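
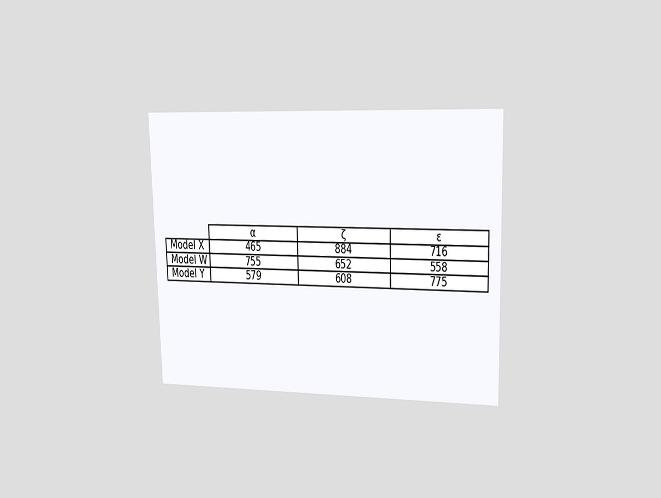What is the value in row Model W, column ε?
The chart is viewed slightly from the right. The (Model W, ε) cell reads 558.

558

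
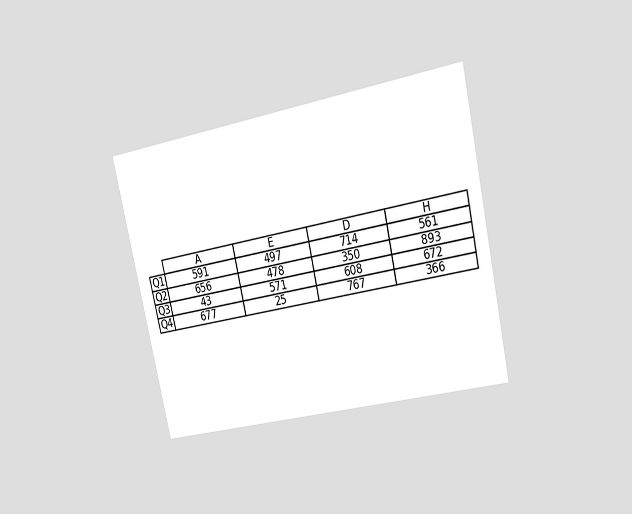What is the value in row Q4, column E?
25

The chart is tilted about 12° counter-clockwise and viewed at a slight angle. The (Q4, E) cell reads 25.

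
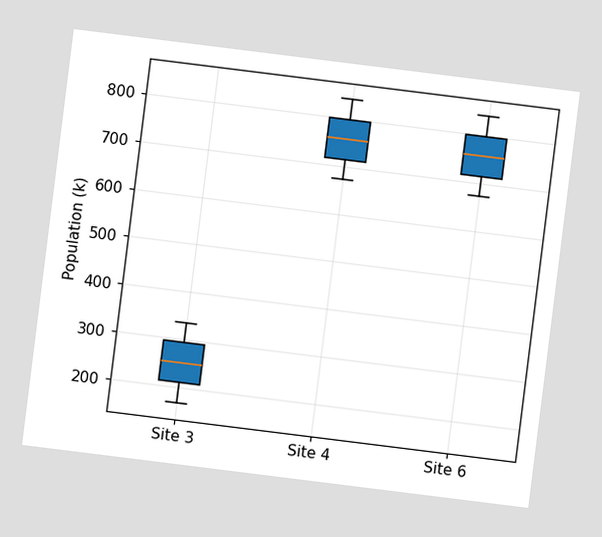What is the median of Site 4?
The chart is tilted about 7° clockwise. The median line in the Site 4 box sits at 756k.

756k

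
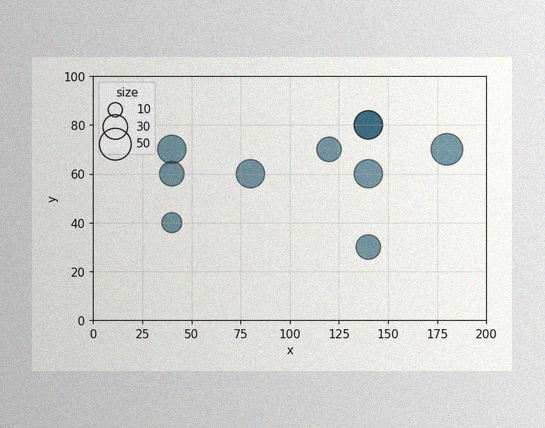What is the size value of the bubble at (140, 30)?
30

The image has some photo noise and uneven lighting. Matching the bubble at (140, 30) against the size legend gives 30.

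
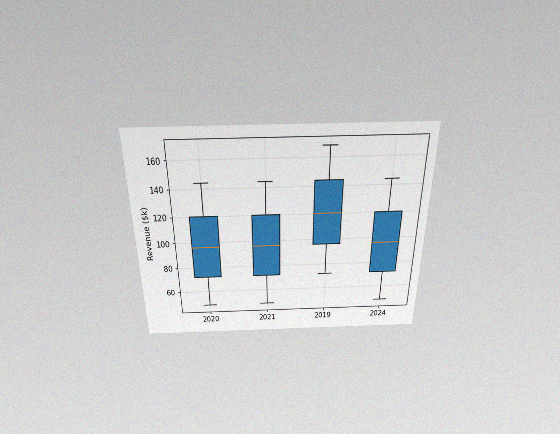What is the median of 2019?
$120k

The chart is viewed slightly from above, with some photo noise. The median line in the 2019 box sits at $120k.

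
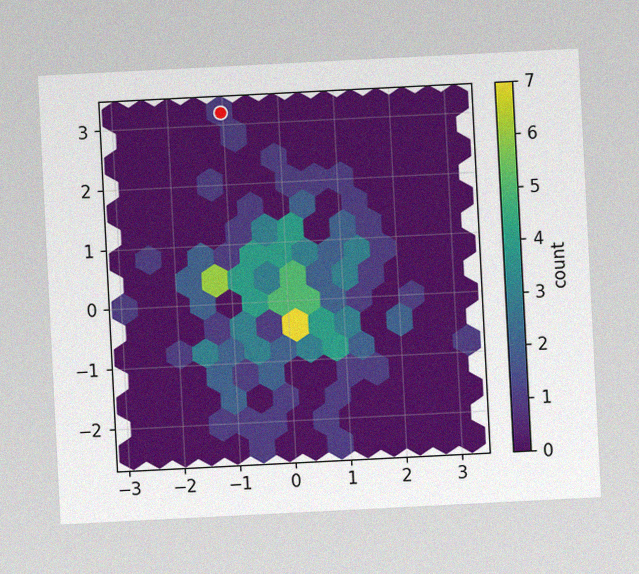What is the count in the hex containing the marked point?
The chart is tilted about 3° counter-clockwise, with some photo noise. The marked hex reads 1 on the colorbar.

1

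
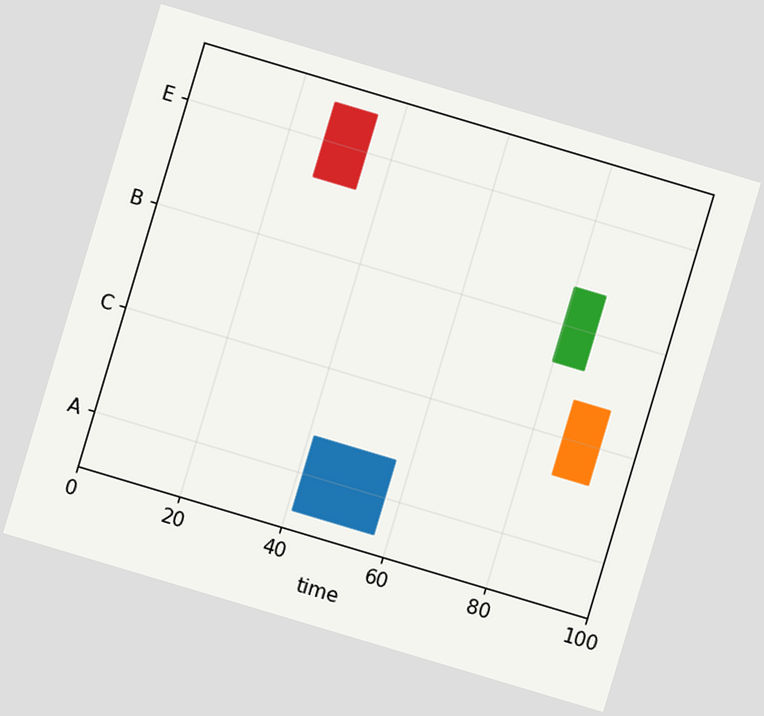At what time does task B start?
80

The chart is tilted about 17° clockwise. The B bar begins at t=80.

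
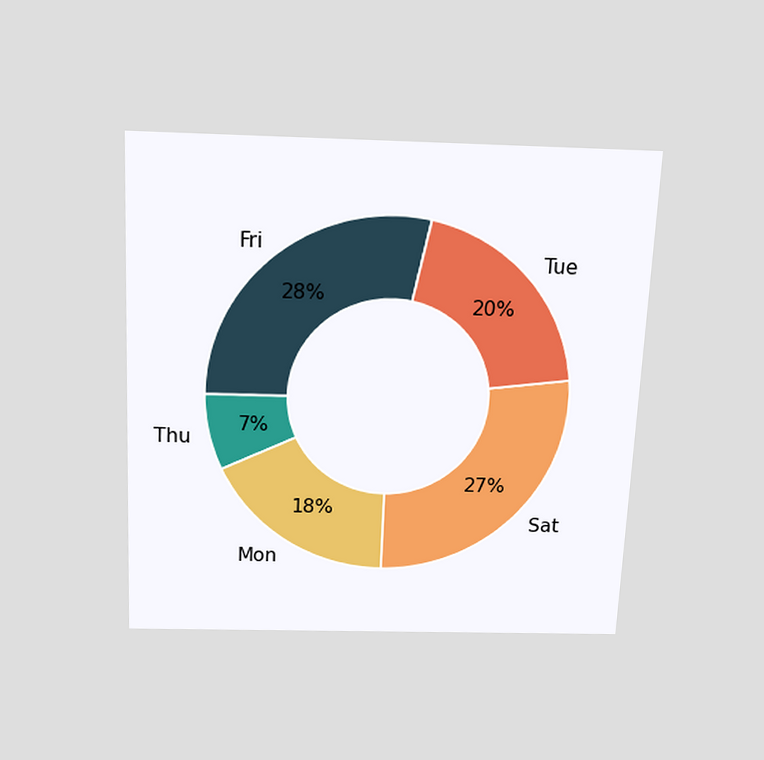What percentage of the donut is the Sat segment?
The chart is tilted about 3° clockwise and viewed slightly from above. The Sat segment takes up 27% of the ring.

27%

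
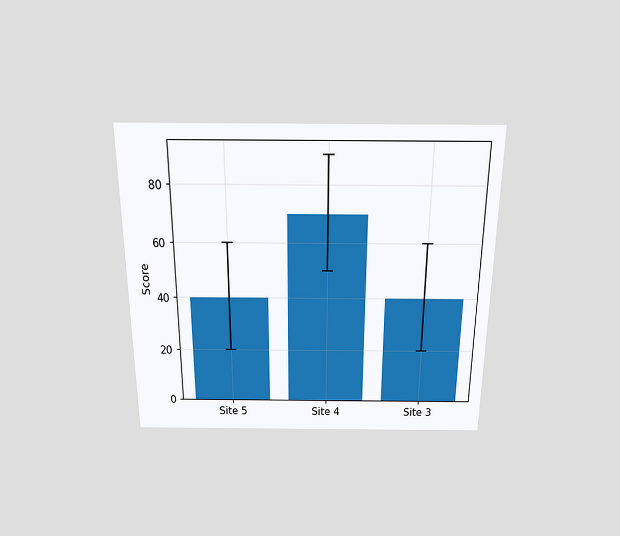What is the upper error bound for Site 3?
60

The chart is viewed slightly from above. The Site 3 bar's upper whisker reaches 60.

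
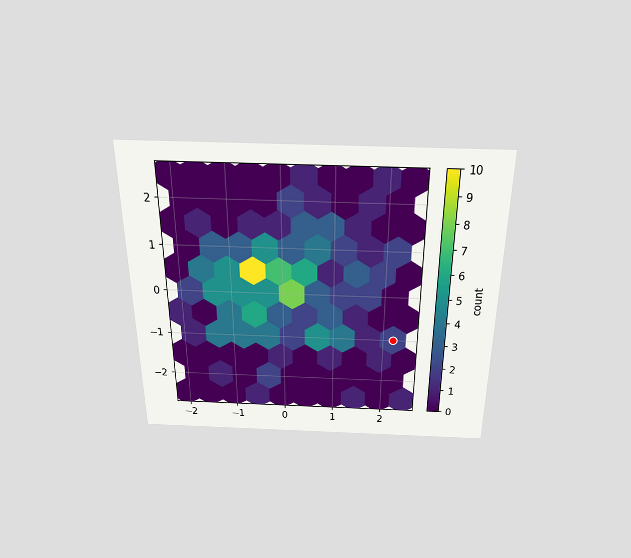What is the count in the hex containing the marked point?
2

The chart is viewed slightly from above. The marked hex reads 2 on the colorbar.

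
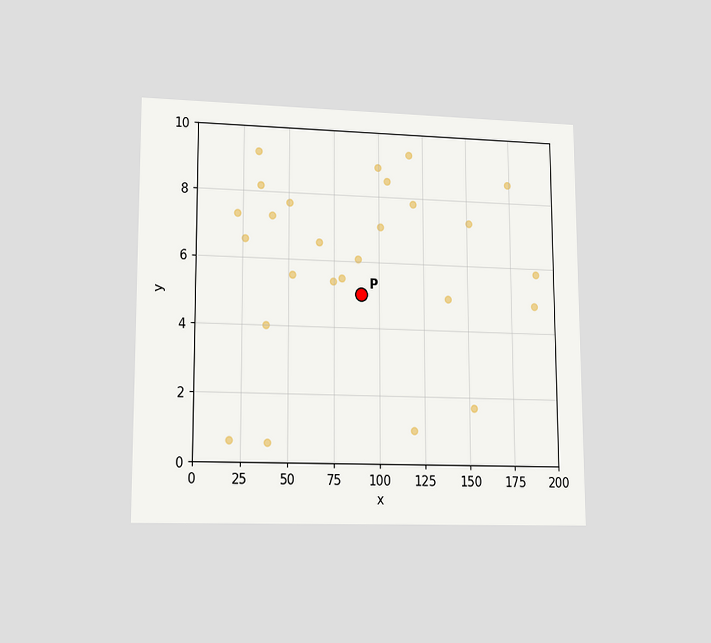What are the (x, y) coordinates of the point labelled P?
(90, 5)

The chart is viewed at a slight angle. Following the gridlines from P to each axis, P sits at (90, 5).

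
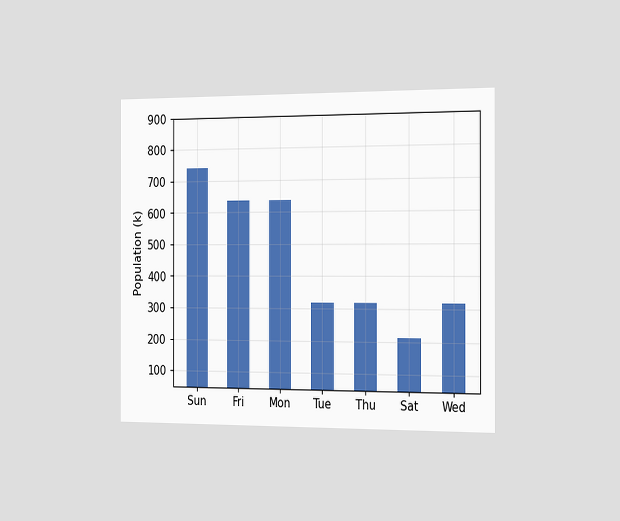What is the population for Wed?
The chart is viewed slightly from the right. Reading along the chart's y-axis, the Wed bar reaches 318k.

318k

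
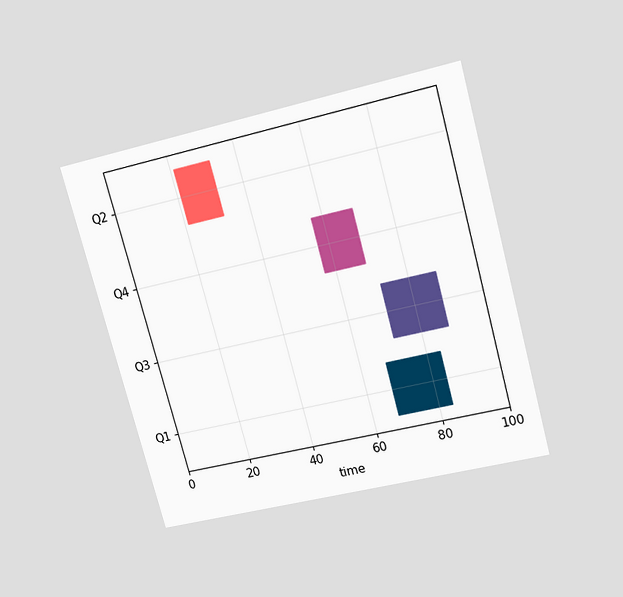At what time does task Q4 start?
57

The chart is tilted about 15° counter-clockwise and viewed slightly from above. The Q4 bar begins at t=57.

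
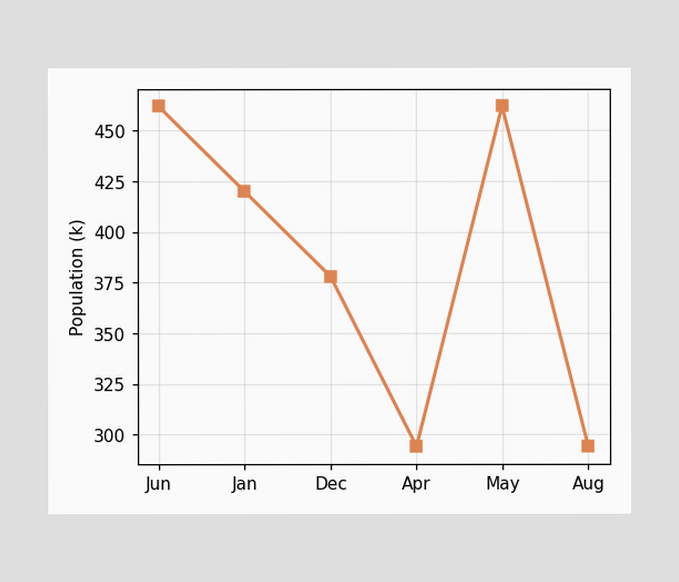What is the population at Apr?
At Apr, the line is at 294k.

294k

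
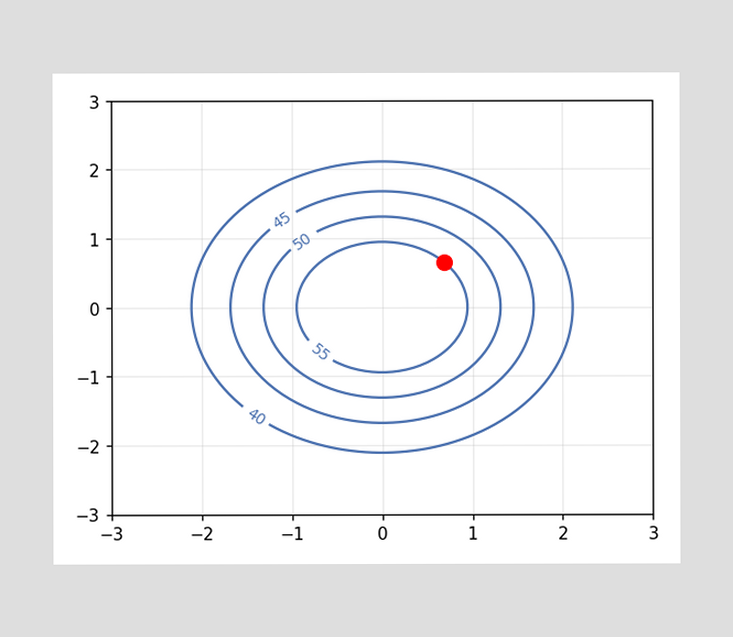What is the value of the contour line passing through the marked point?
55

The marked point sits on the contour labelled 55.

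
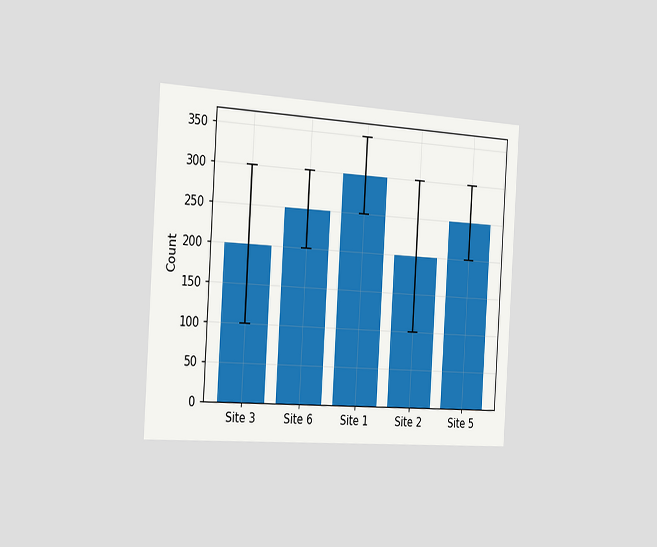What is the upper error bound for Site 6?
300

The chart is tilted about 4° clockwise and viewed slightly from the left. The Site 6 bar's upper whisker reaches 300.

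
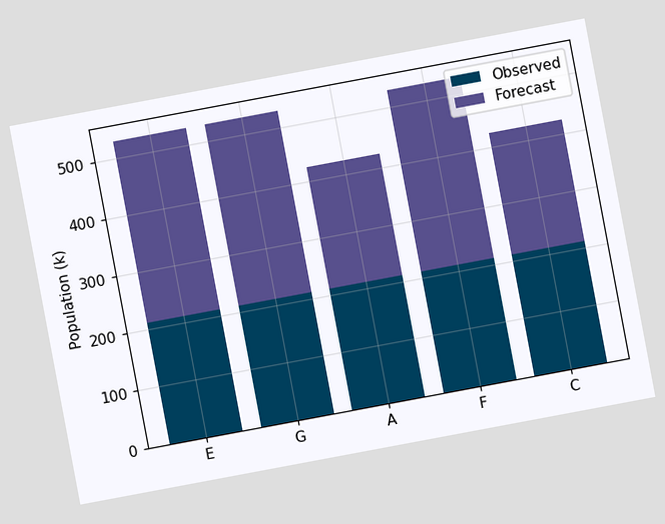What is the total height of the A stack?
424k

The chart is tilted about 11° counter-clockwise. The A stack's top reaches 424k on the y-axis.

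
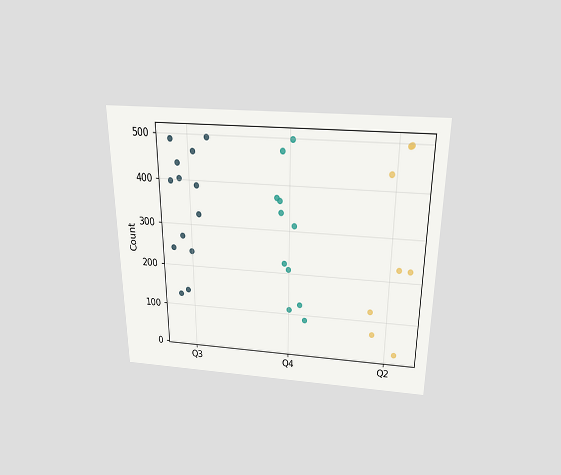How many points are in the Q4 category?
The chart is viewed slightly from above. Counting the markers in the Q4 column gives 11.

11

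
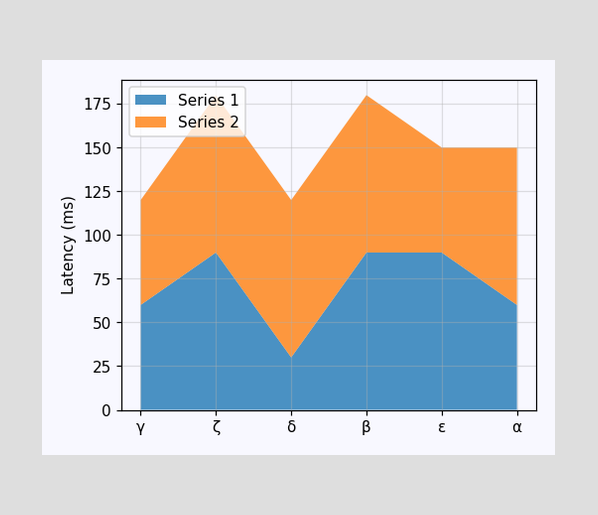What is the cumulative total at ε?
150ms

The stacked total at ε reaches 150ms.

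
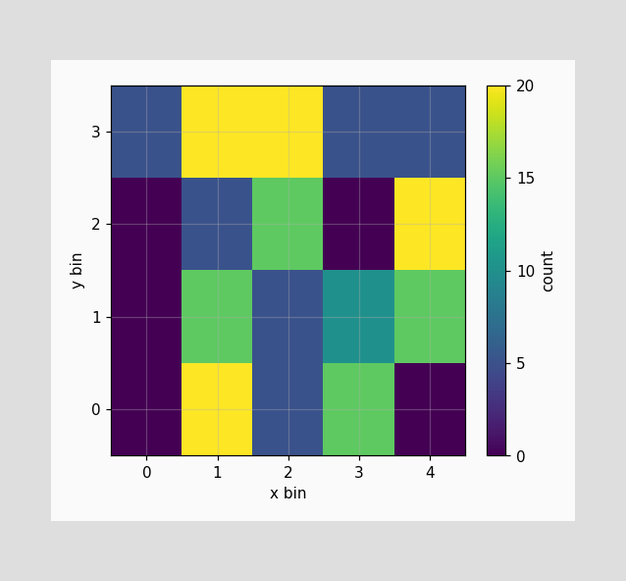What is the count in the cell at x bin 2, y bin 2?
15

Matching the cell (2, 2) against the colorbar gives 15.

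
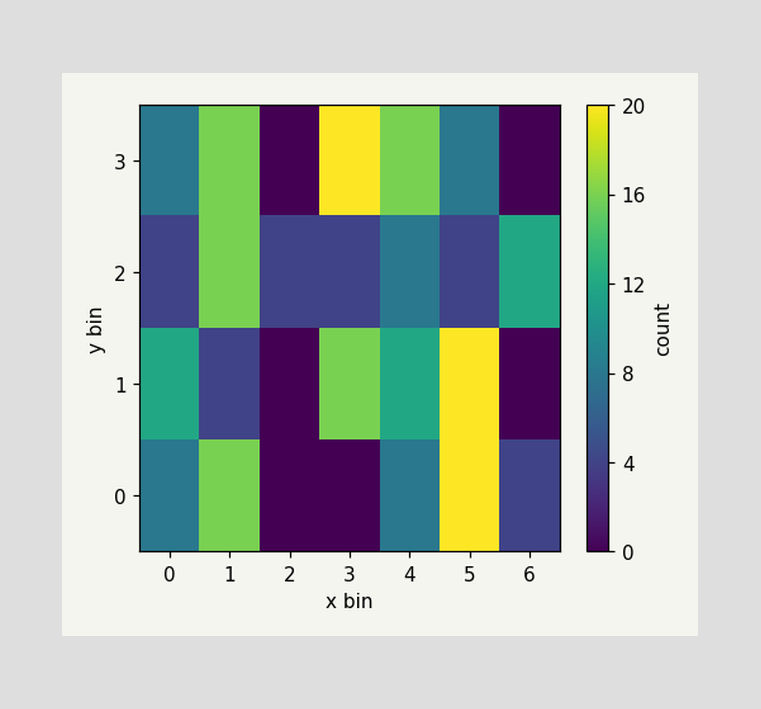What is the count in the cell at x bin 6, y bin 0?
Matching the cell (6, 0) against the colorbar gives 4.

4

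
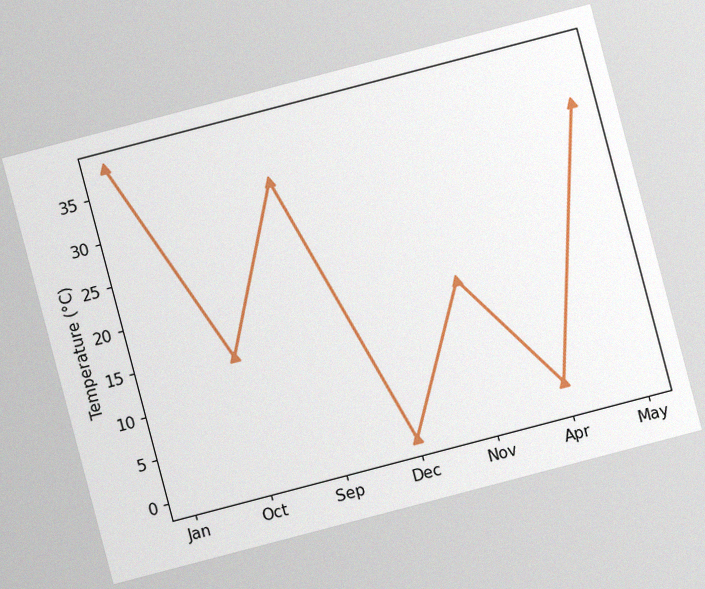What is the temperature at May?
The chart is tilted about 15° counter-clockwise, with some photo noise. At May, the line is at 32°C.

32°C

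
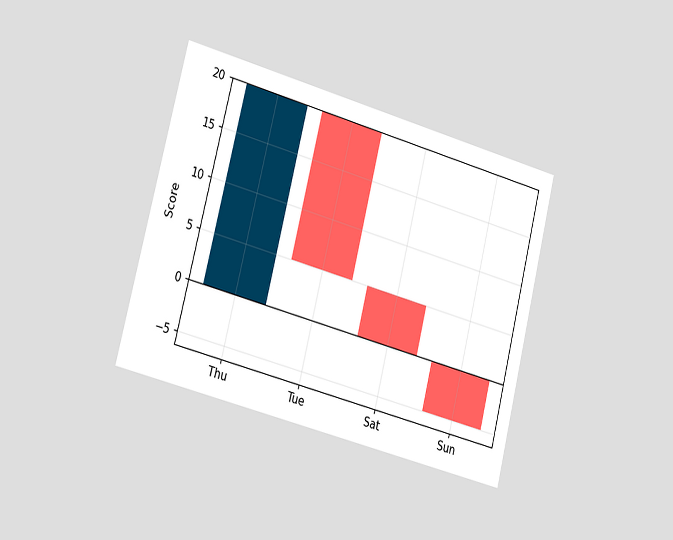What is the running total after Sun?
The chart is tilted about 14° clockwise and viewed slightly from the left. After Sun the running total reaches -5.

-5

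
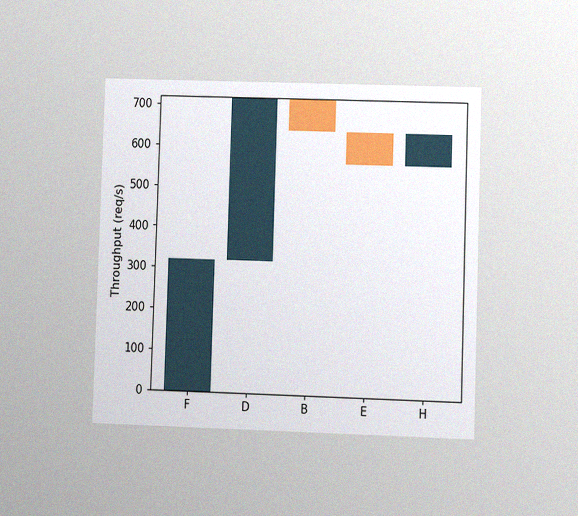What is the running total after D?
The chart is viewed at a slight angle, with some photo noise. After D the running total reaches 720req/s.

720req/s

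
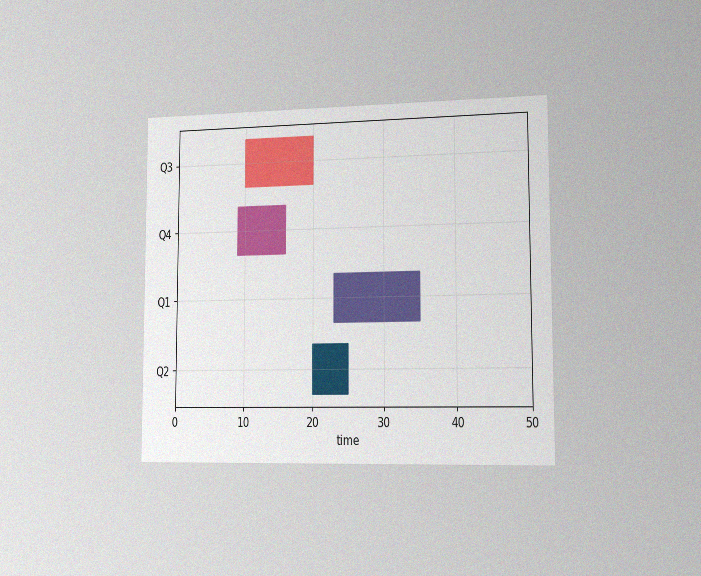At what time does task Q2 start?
The chart is viewed slightly from the right, with some photo noise. The Q2 bar begins at t=20.

20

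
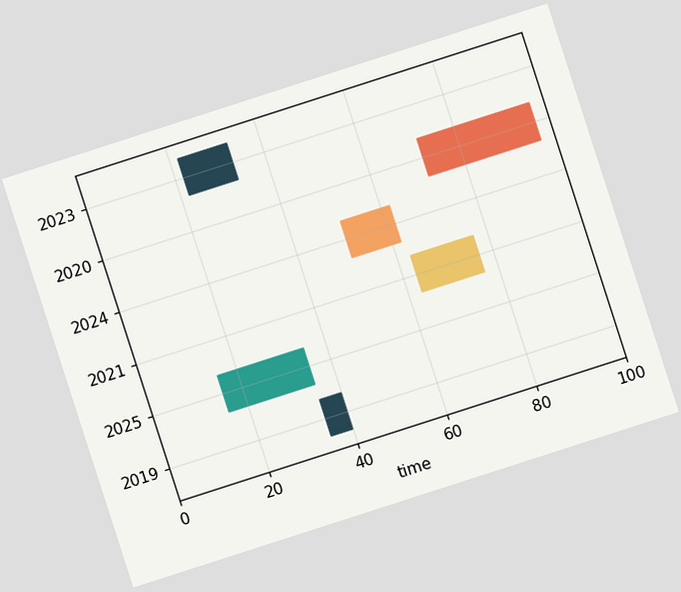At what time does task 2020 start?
72

The chart is tilted about 18° counter-clockwise. The 2020 bar begins at t=72.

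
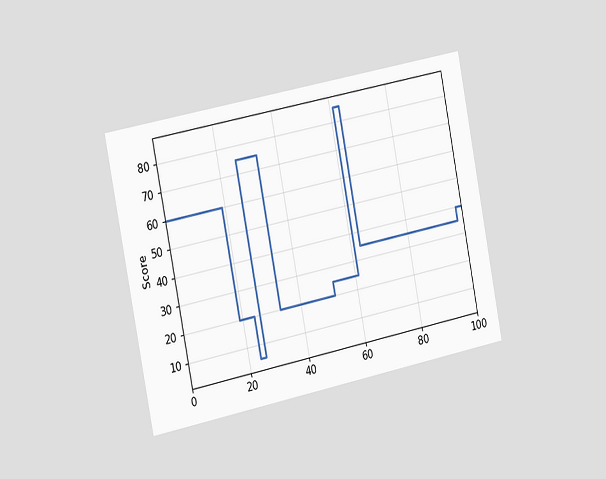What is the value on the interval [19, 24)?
The chart is tilted about 11° counter-clockwise and viewed slightly from the left. On [19, 24) the step sits at 20.

20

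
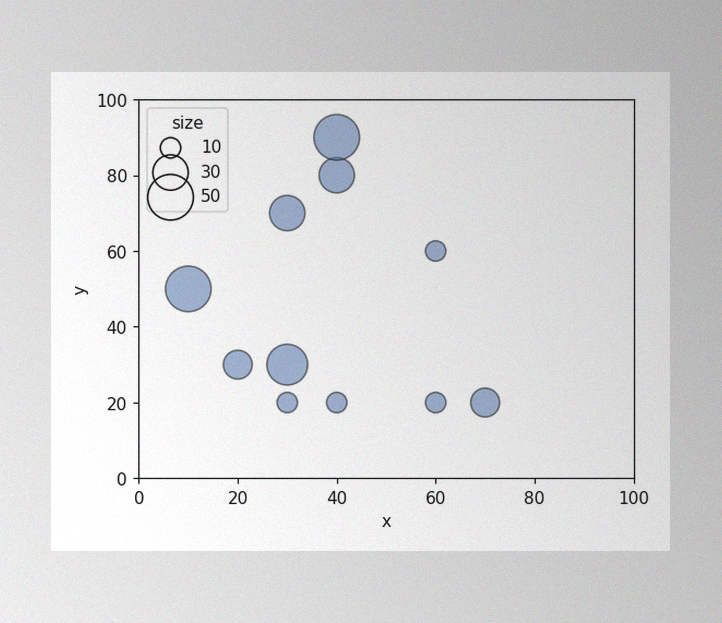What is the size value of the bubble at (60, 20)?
10

The image has some photo noise and uneven lighting. Matching the bubble at (60, 20) against the size legend gives 10.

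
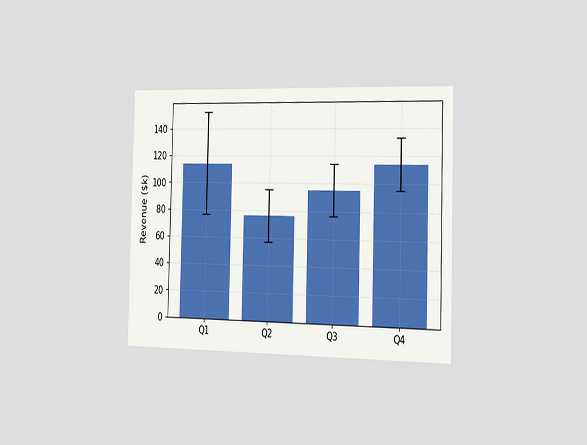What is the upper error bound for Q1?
$152k

The chart is viewed slightly from the right. The Q1 bar's upper whisker reaches $152k.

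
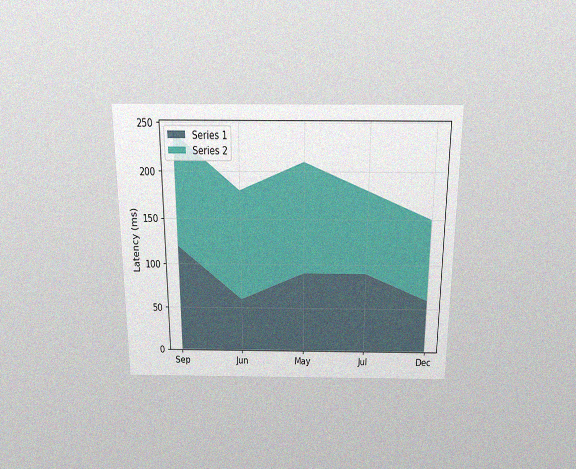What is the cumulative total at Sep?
The chart is viewed slightly from above, with some photo noise. The stacked total at Sep reaches 240ms.

240ms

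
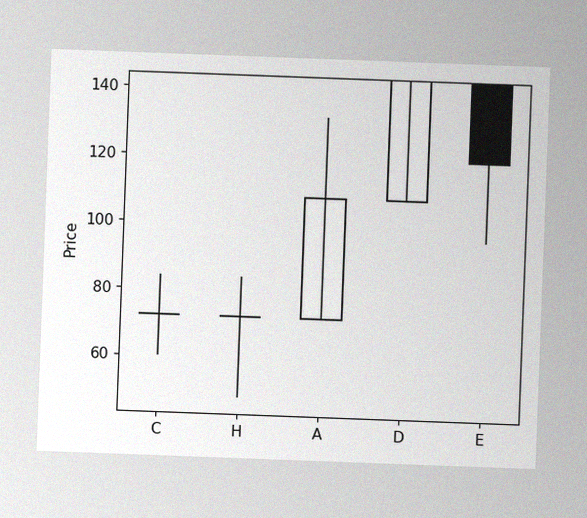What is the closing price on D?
The chart is tilted about 2° clockwise, with some photo noise. The D candle closes at 144.

144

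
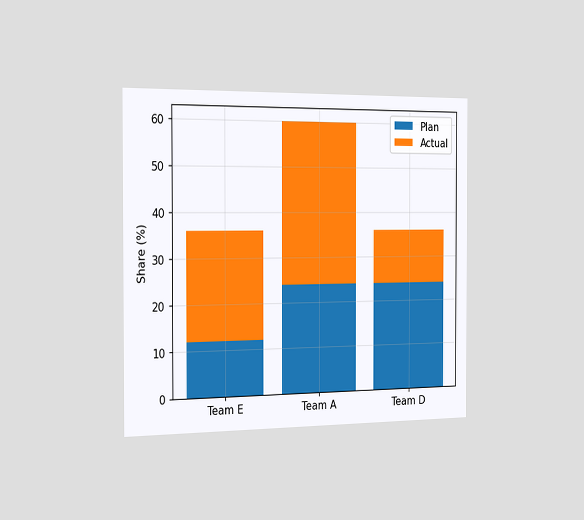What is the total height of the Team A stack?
The chart is viewed slightly from the left. The Team A stack's top reaches 60% on the y-axis.

60%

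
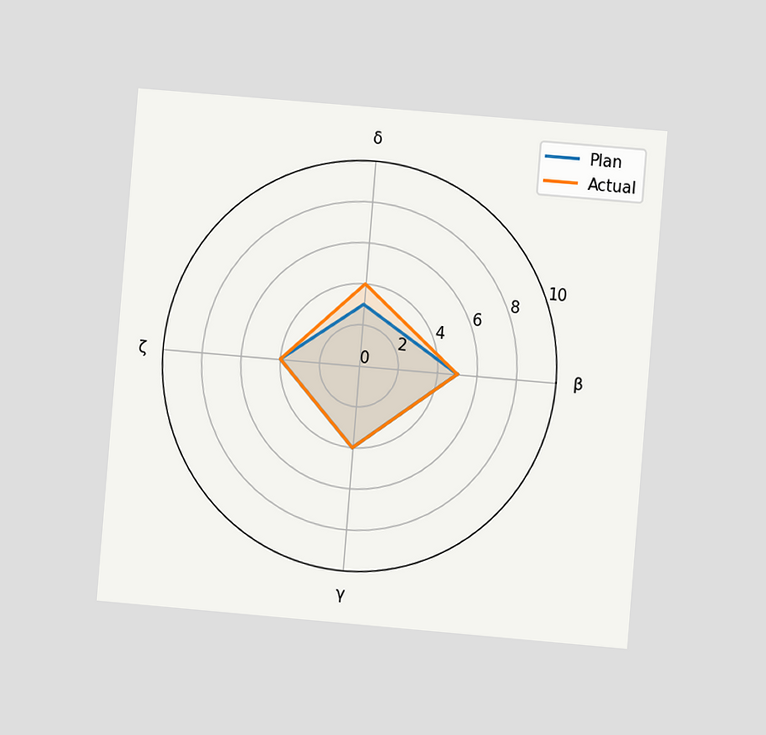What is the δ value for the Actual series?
The chart is tilted about 5° clockwise and viewed at a slight angle. On the δ axis, Actual reaches 4.

4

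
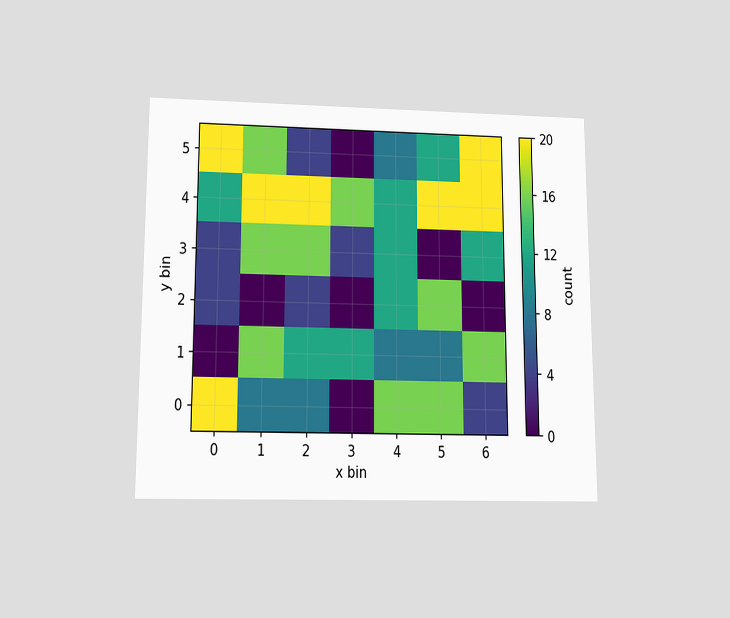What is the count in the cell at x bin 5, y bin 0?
16

The chart is viewed slightly from below. Matching the cell (5, 0) against the colorbar gives 16.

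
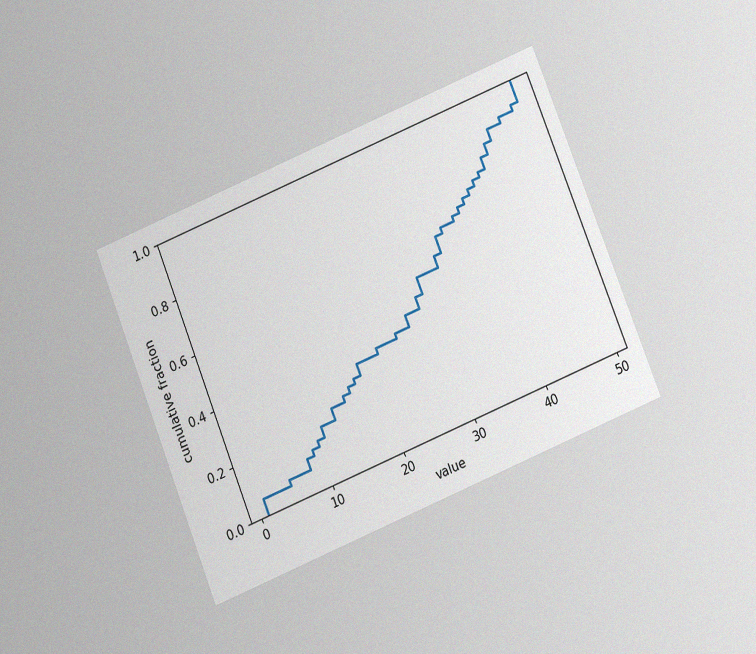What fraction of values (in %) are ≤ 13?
The chart is tilted about 22° counter-clockwise and viewed slightly from below, with some photo noise. At x=13 the ECDF step is at 24%.

24%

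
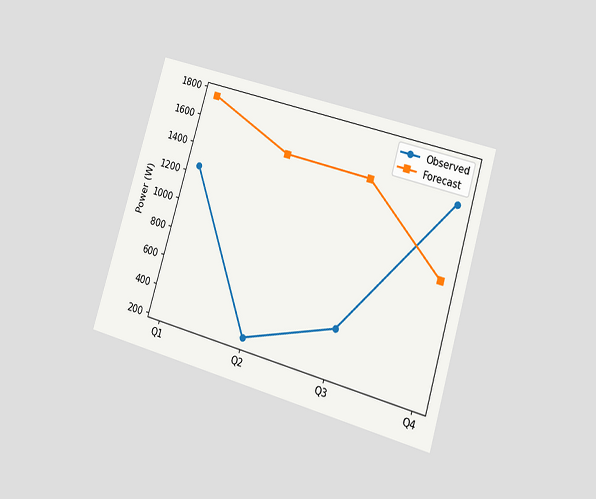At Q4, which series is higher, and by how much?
Observed, by 500W

The chart is tilted about 16° clockwise and viewed at a slight angle. At Q4, Observed sits above the other line by 500W.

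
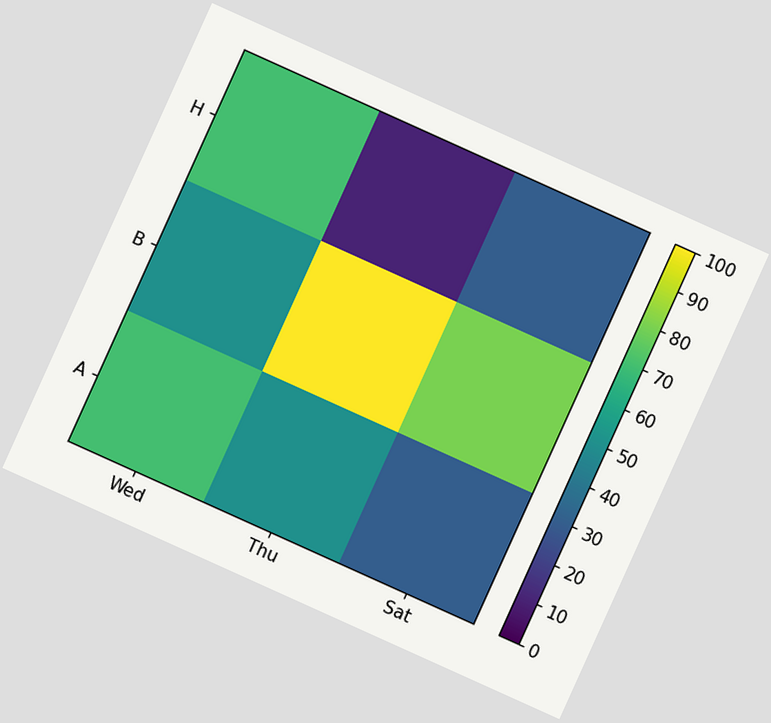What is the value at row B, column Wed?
50

The chart is tilted about 24° clockwise. Matching cell (B, Wed) against the colorbar gives 50.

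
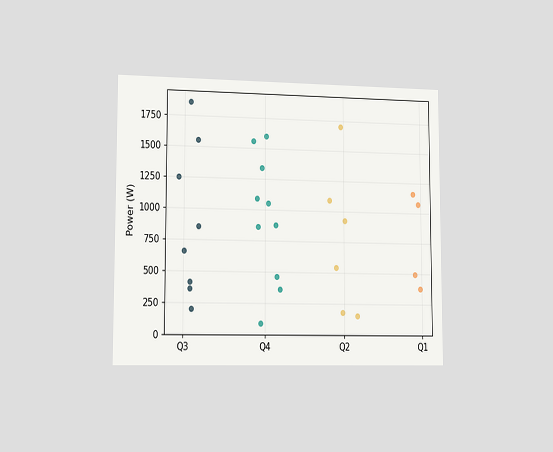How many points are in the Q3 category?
8

The chart is viewed slightly from the left. Counting the markers in the Q3 column gives 8.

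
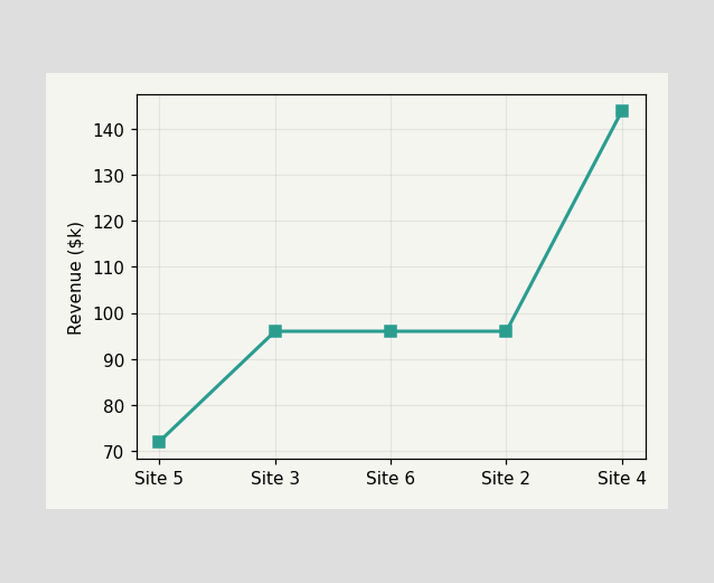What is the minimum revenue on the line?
$72k

The lowest point is at Site 5, and reading across to the y-axis gives $72k.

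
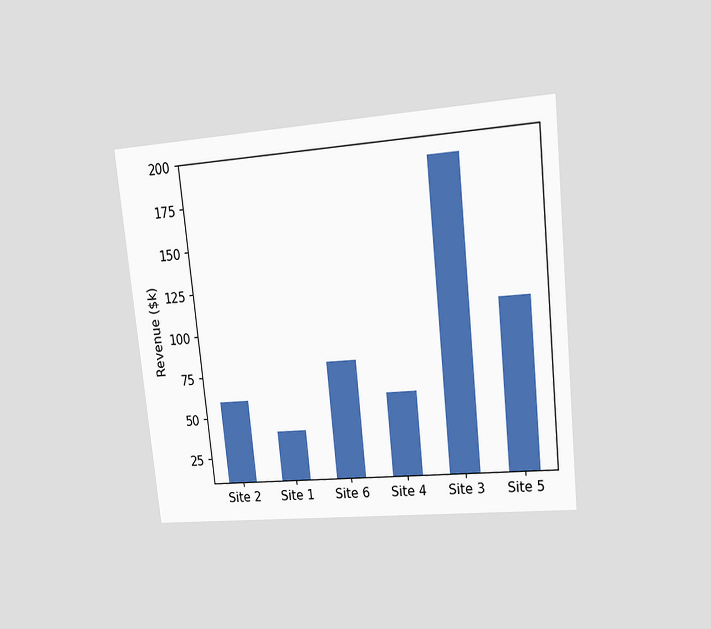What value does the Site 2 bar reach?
$60k

The chart is tilted about 6° counter-clockwise and viewed at a slight angle. Reading along the chart's y-axis, the Site 2 bar reaches $60k.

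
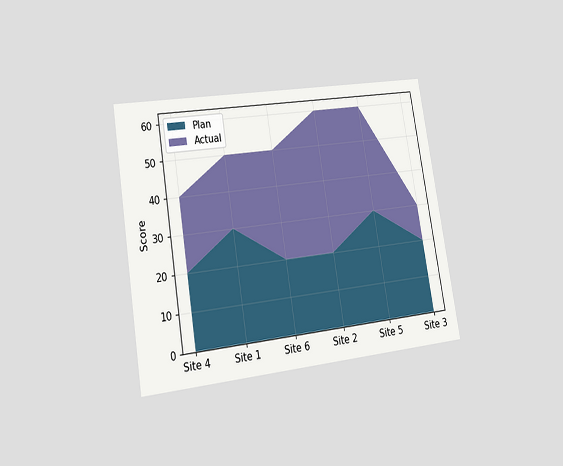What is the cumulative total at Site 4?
40

The chart is tilted about 9° counter-clockwise and viewed at a slight angle. The stacked total at Site 4 reaches 40.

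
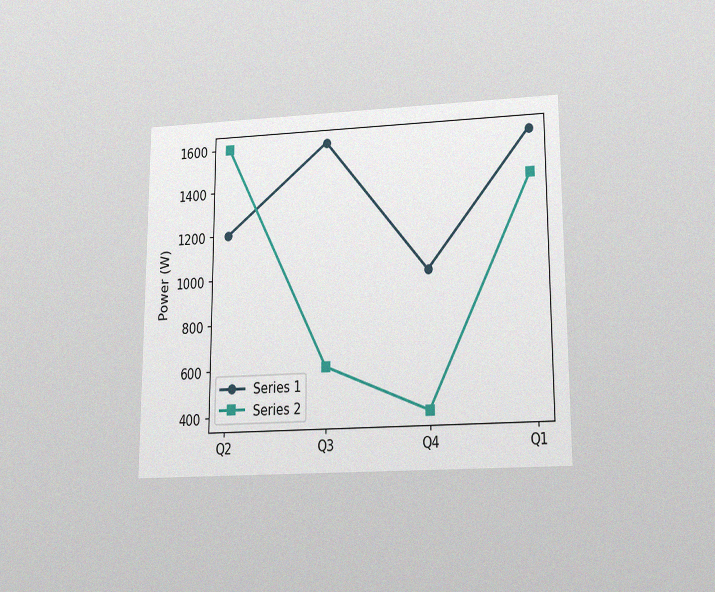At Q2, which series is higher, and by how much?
The chart is viewed slightly from below, with some photo noise. At Q2, Series 2 sits above the other line by 400W.

Series 2, by 400W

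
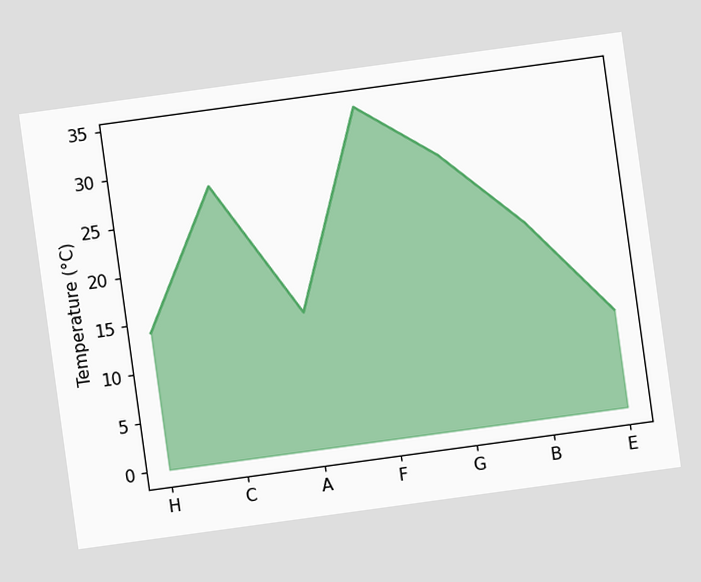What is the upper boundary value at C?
The chart is tilted about 8° counter-clockwise. At C the upper boundary is at 28°C.

28°C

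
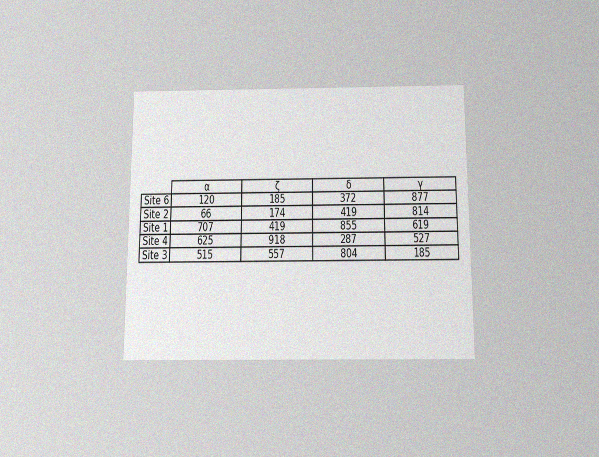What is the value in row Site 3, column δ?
The chart is viewed slightly from below, with some photo noise. The (Site 3, δ) cell reads 804.

804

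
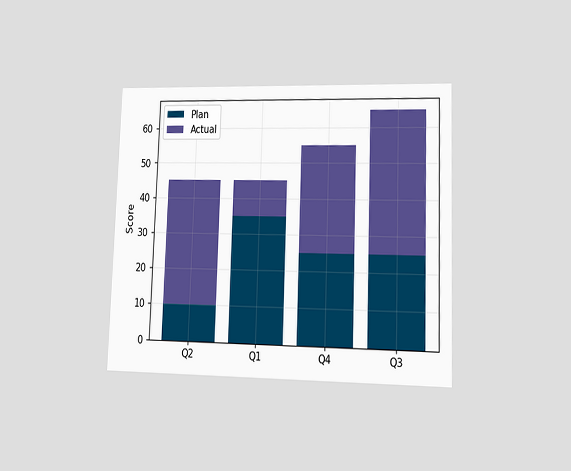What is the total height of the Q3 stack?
65

The chart is viewed at a slight angle. The Q3 stack's top reaches 65 on the y-axis.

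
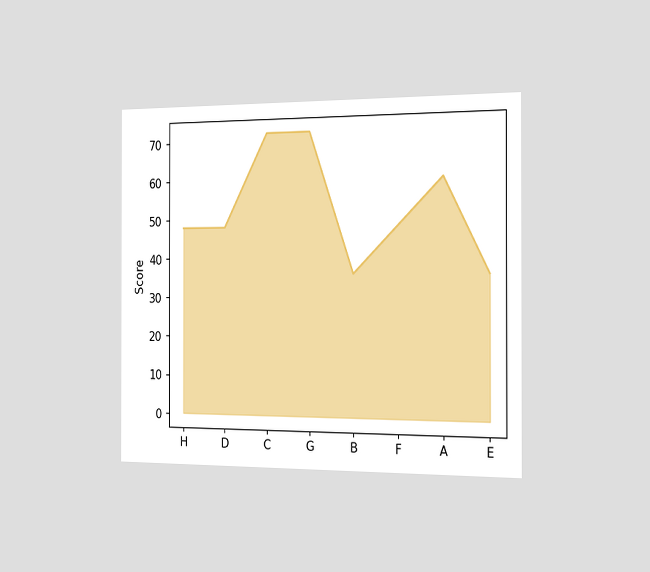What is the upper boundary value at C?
The chart is viewed slightly from the right. At C the upper boundary is at 72.

72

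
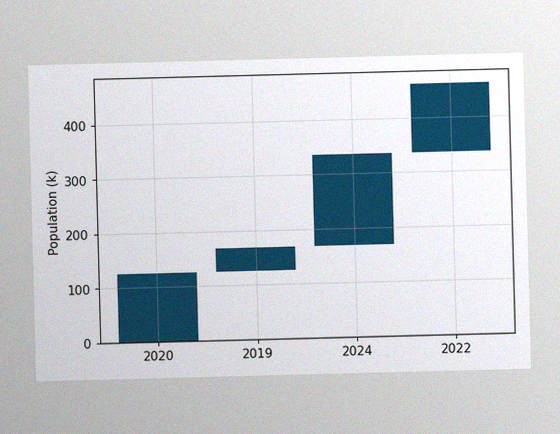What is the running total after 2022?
The image has some photo noise and uneven lighting. After 2022 the running total reaches 462k.

462k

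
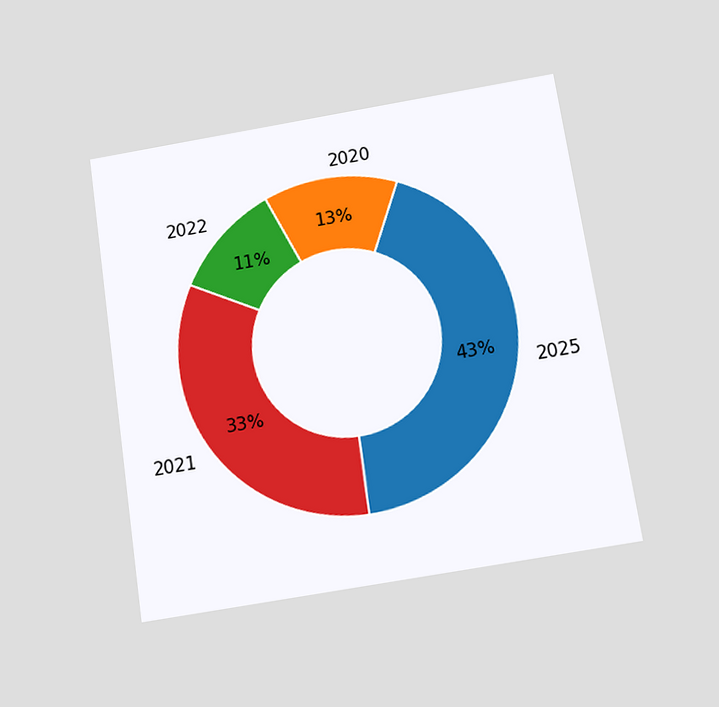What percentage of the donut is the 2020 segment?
13%

The chart is tilted about 9° counter-clockwise and viewed slightly from below. The 2020 segment takes up 13% of the ring.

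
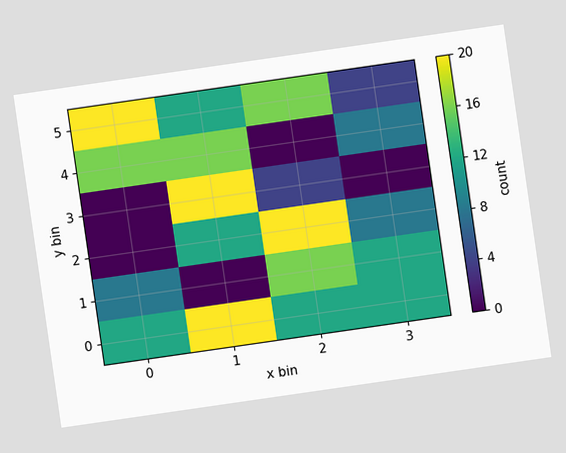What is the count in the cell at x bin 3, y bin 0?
12

The chart is tilted about 8° counter-clockwise. Matching the cell (3, 0) against the colorbar gives 12.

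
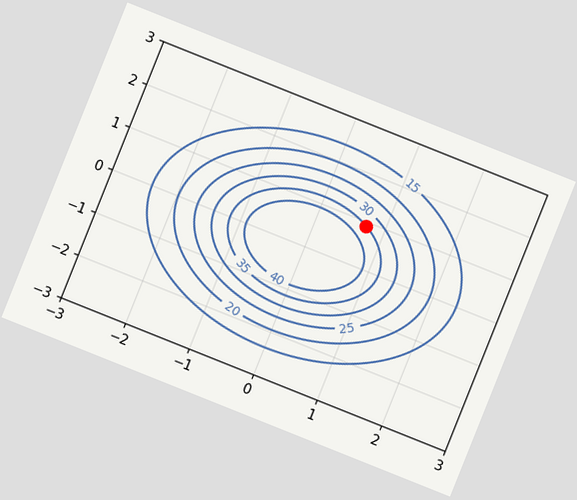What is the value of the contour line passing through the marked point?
The chart is tilted about 22° clockwise. The marked point sits on the contour labelled 35.

35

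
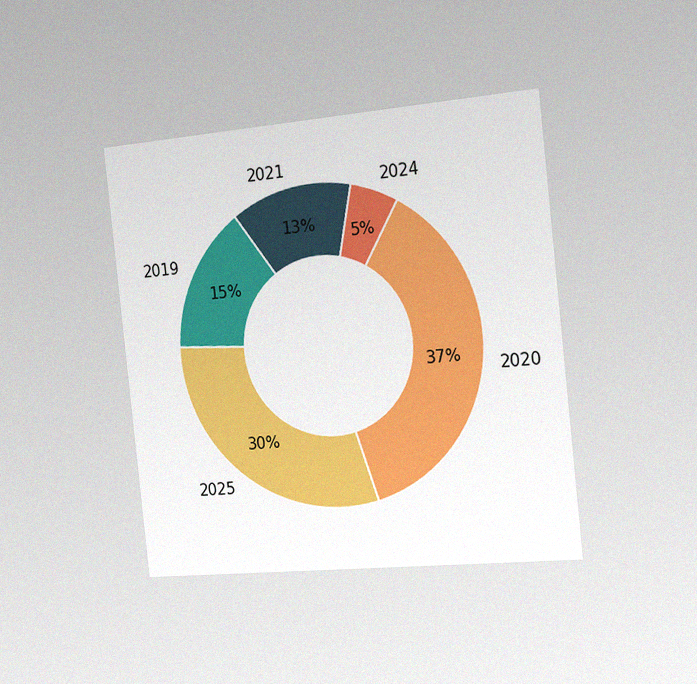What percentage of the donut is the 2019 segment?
The chart is tilted about 6° counter-clockwise and viewed slightly from the right, with some photo noise. The 2019 segment takes up 15% of the ring.

15%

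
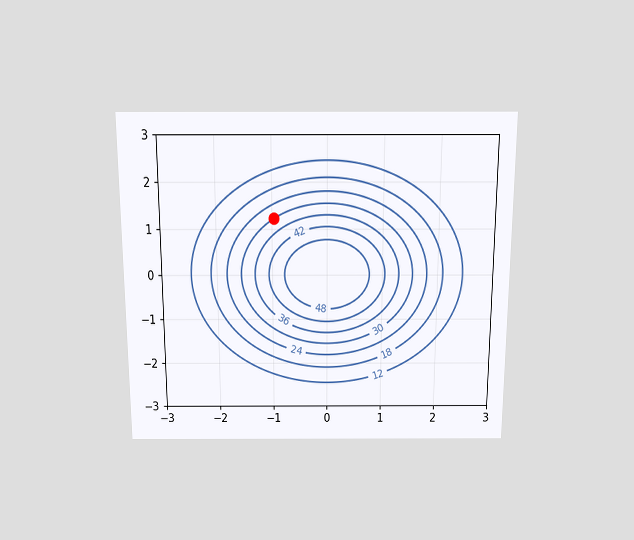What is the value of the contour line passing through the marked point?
The chart is viewed slightly from above. The marked point sits on the contour labelled 30.

30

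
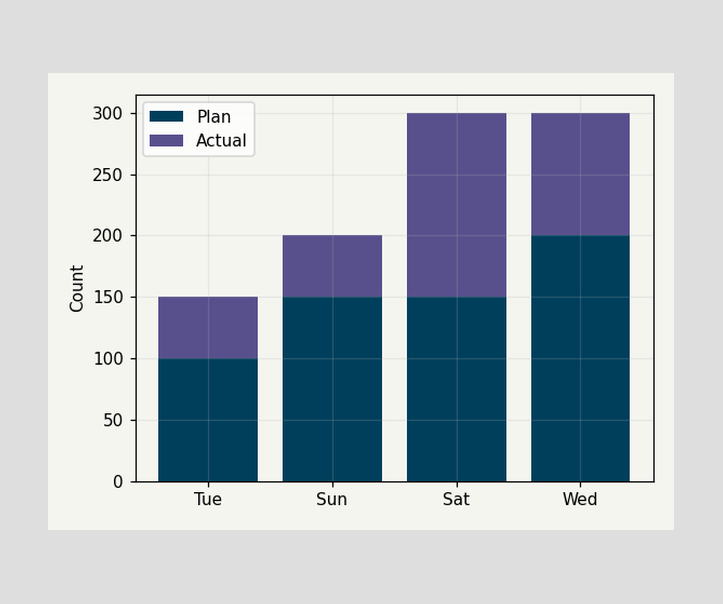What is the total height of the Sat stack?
300

The Sat stack's top reaches 300 on the y-axis.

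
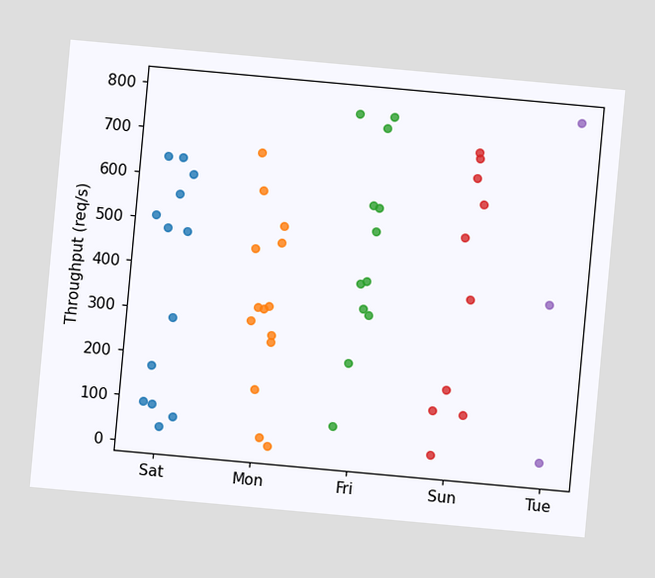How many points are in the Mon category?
14

The chart is tilted about 5° clockwise. Counting the markers in the Mon column gives 14.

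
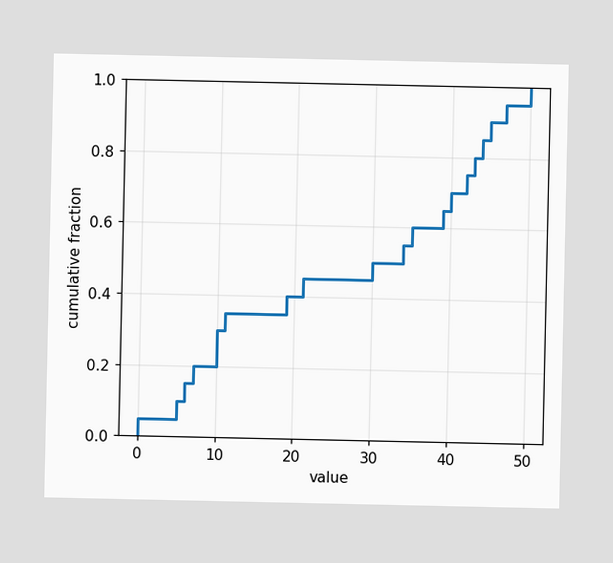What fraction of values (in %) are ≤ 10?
At x=10 the ECDF step is at 30%.

30%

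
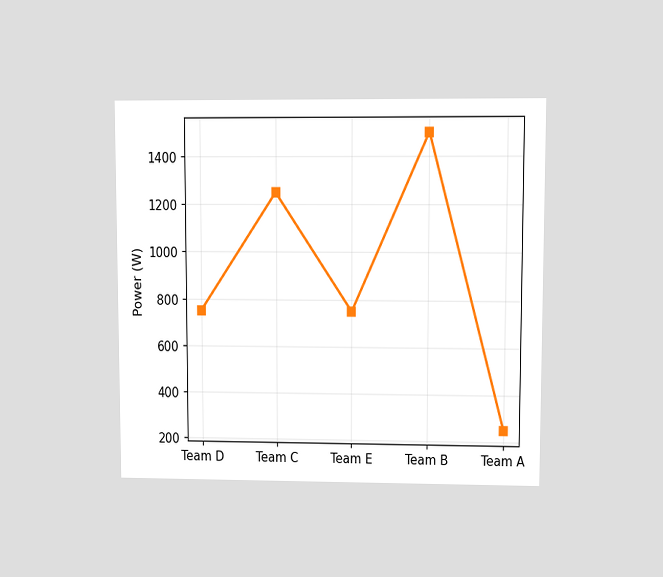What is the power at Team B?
1500W

The chart is viewed at a slight angle. At Team B, the line is at 1500W.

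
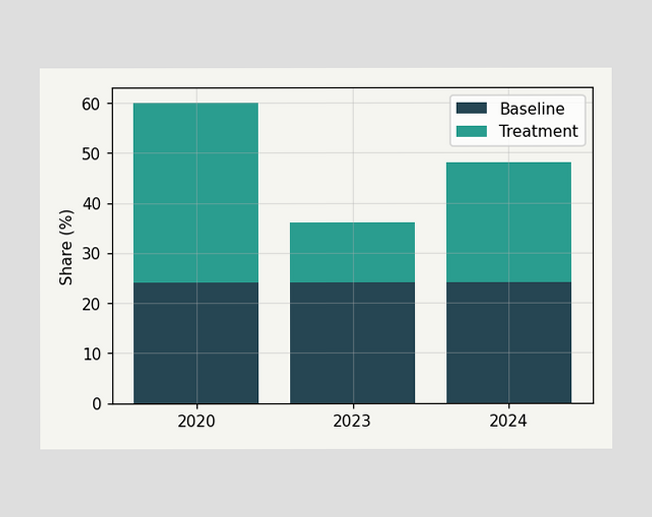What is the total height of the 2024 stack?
The 2024 stack's top reaches 48% on the y-axis.

48%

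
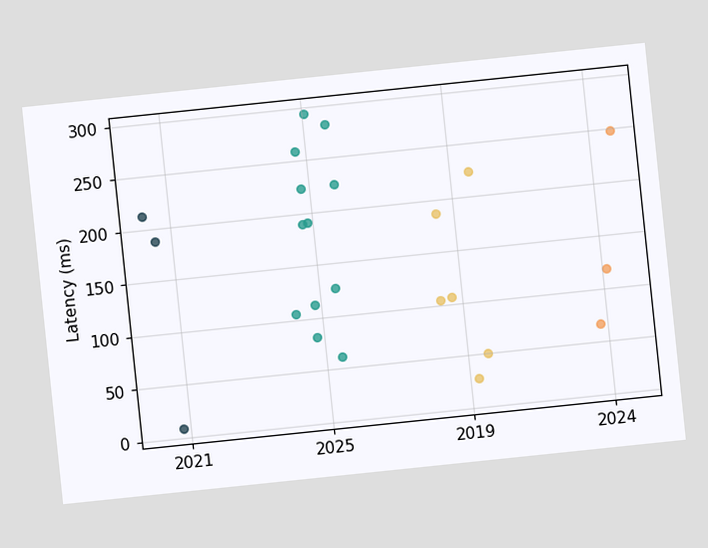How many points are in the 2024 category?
3

The chart is tilted about 6° counter-clockwise. Counting the markers in the 2024 column gives 3.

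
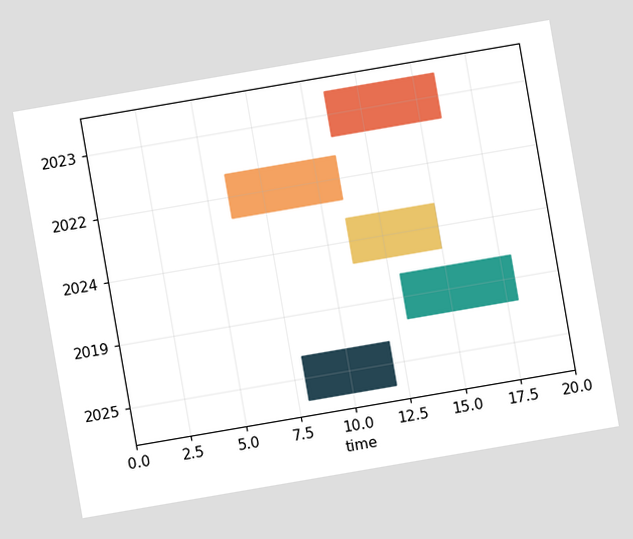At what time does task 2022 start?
The chart is tilted about 10° counter-clockwise. The 2022 bar begins at t=6.

6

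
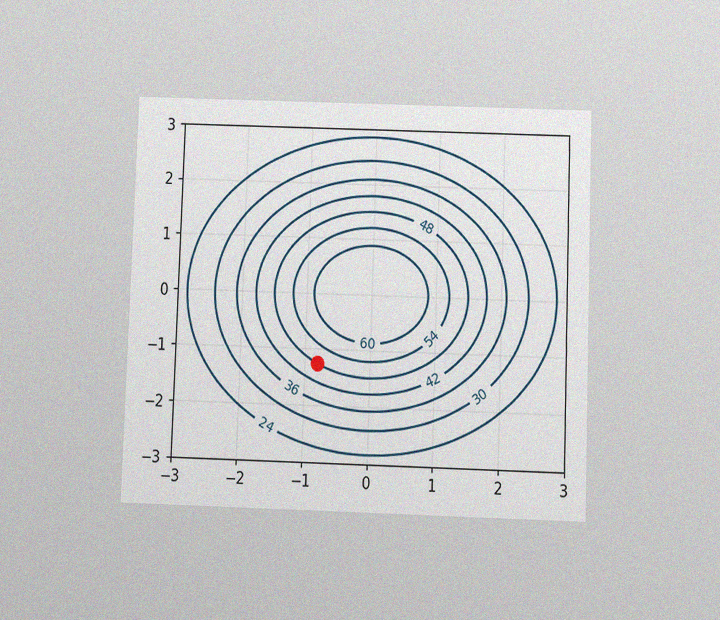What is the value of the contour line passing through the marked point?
The chart is tilted about 2° clockwise and viewed slightly from below, with some photo noise. The marked point sits on the contour labelled 48.

48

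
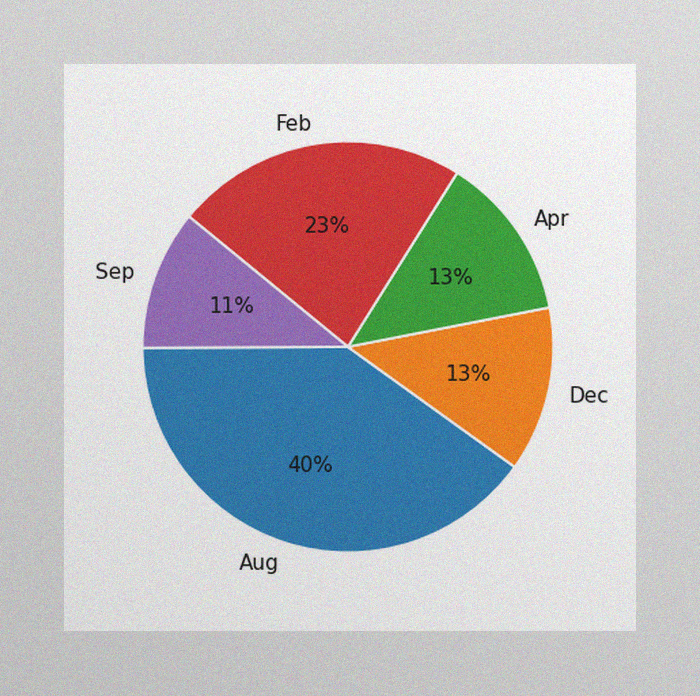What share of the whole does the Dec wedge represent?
The image has some photo noise and uneven lighting. The Dec slice takes up 13% of the pie.

13%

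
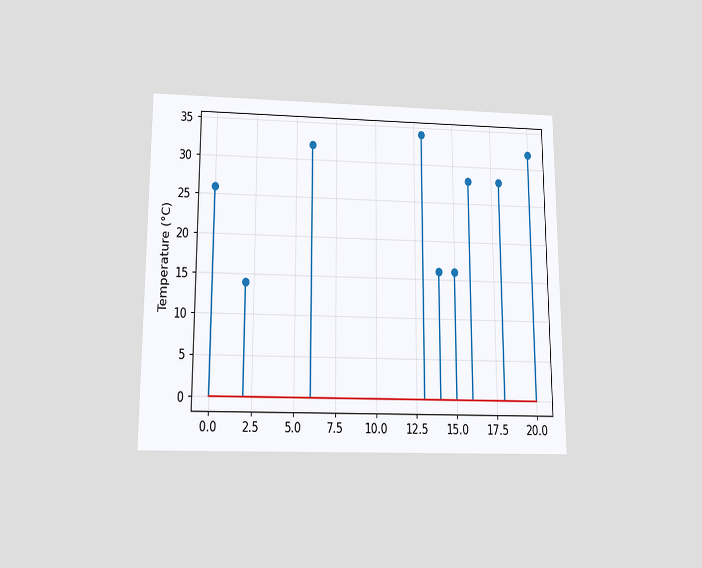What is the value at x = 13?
The chart is viewed slightly from below. The stem at x=13 reaches 34°C.

34°C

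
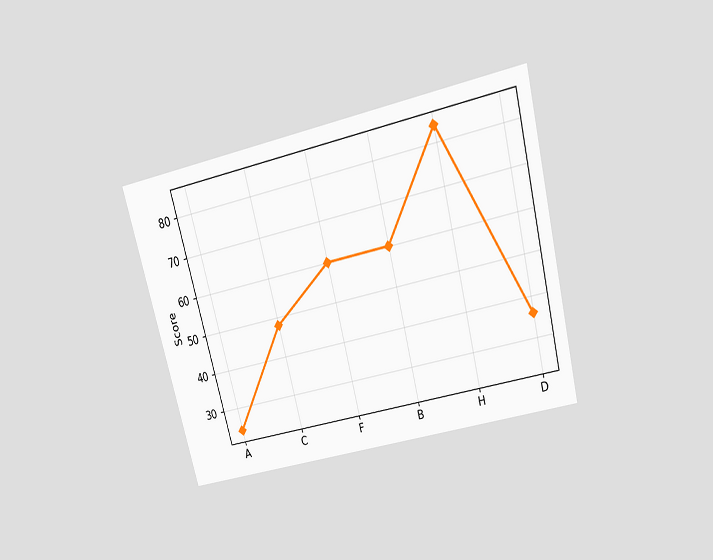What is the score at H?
84

The chart is tilted about 14° counter-clockwise and viewed slightly from above. At H, the line is at 84.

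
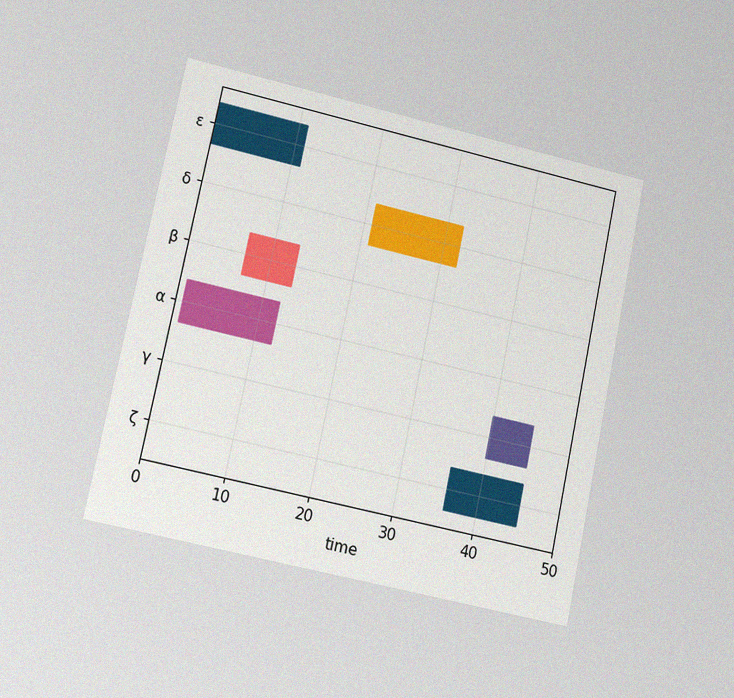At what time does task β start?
7

The chart is tilted about 12° clockwise and viewed slightly from the left, with some photo noise. The β bar begins at t=7.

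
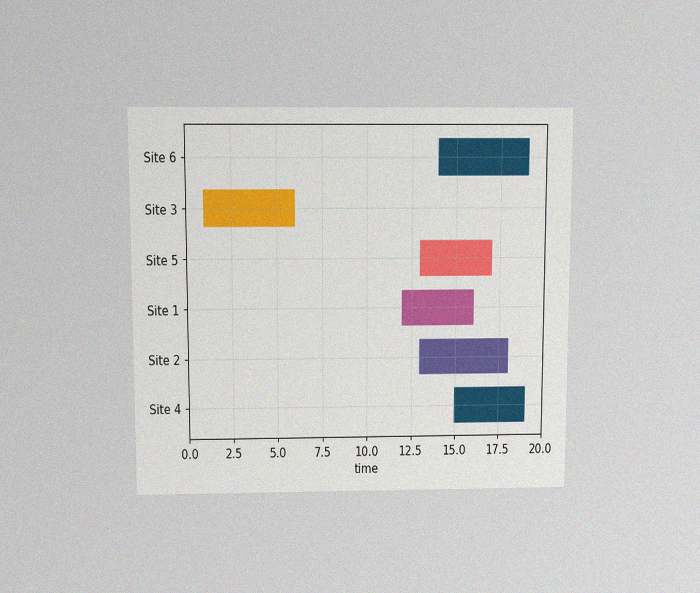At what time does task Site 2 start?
13

The chart is viewed slightly from above, with some photo noise. The Site 2 bar begins at t=13.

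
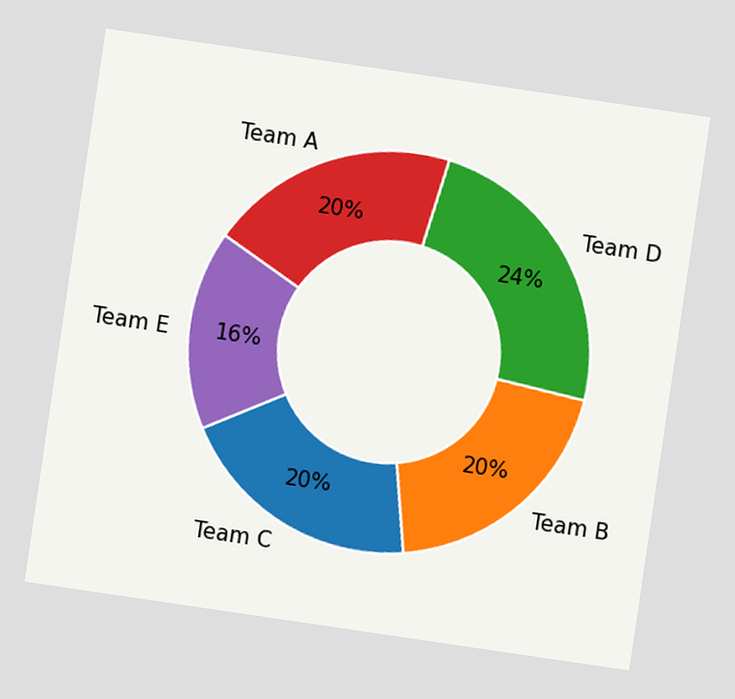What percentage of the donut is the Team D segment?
24%

The chart is tilted about 8° clockwise. The Team D segment takes up 24% of the ring.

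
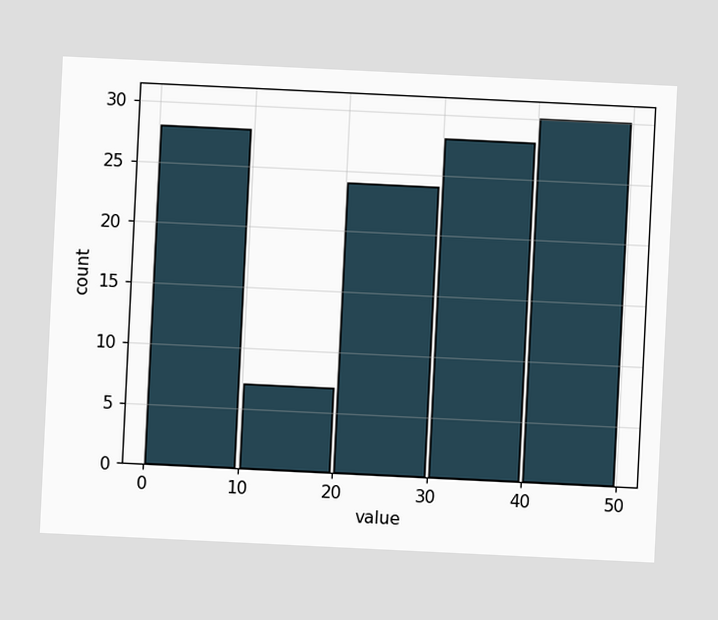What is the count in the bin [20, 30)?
The chart is tilted about 3° clockwise. The [20, 30) bin has height 24.

24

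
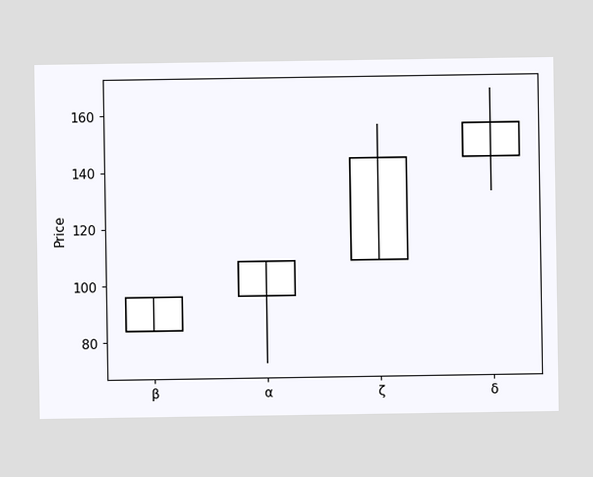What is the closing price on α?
The α candle closes at 108.

108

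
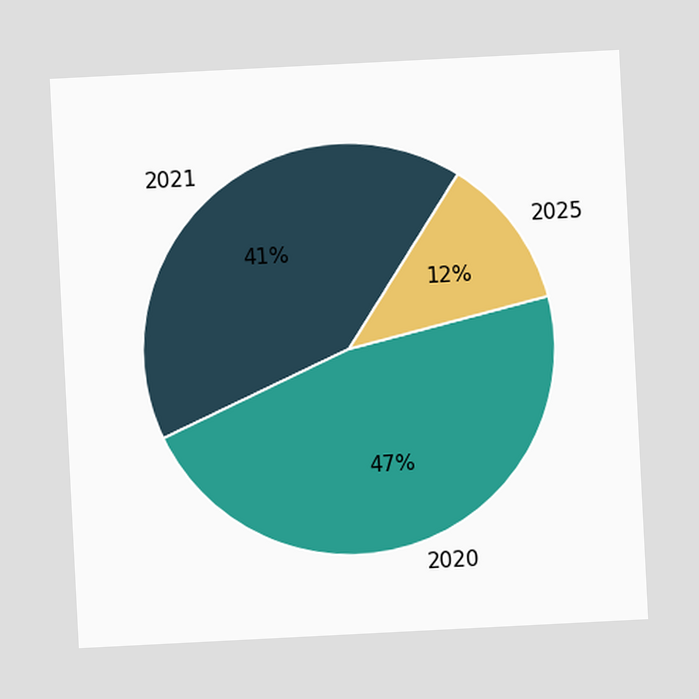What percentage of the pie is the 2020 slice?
47%

The chart is tilted about 3° counter-clockwise. The 2020 slice takes up 47% of the pie.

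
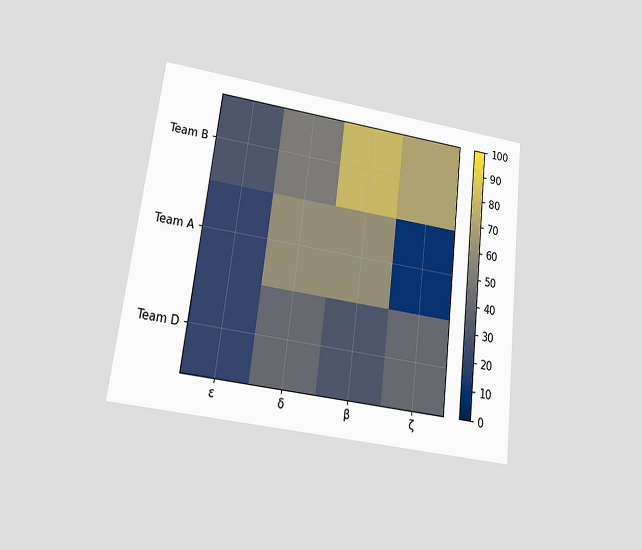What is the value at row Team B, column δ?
50

The chart is tilted about 7° clockwise and viewed at a slight angle. Matching cell (Team B, δ) against the colorbar gives 50.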